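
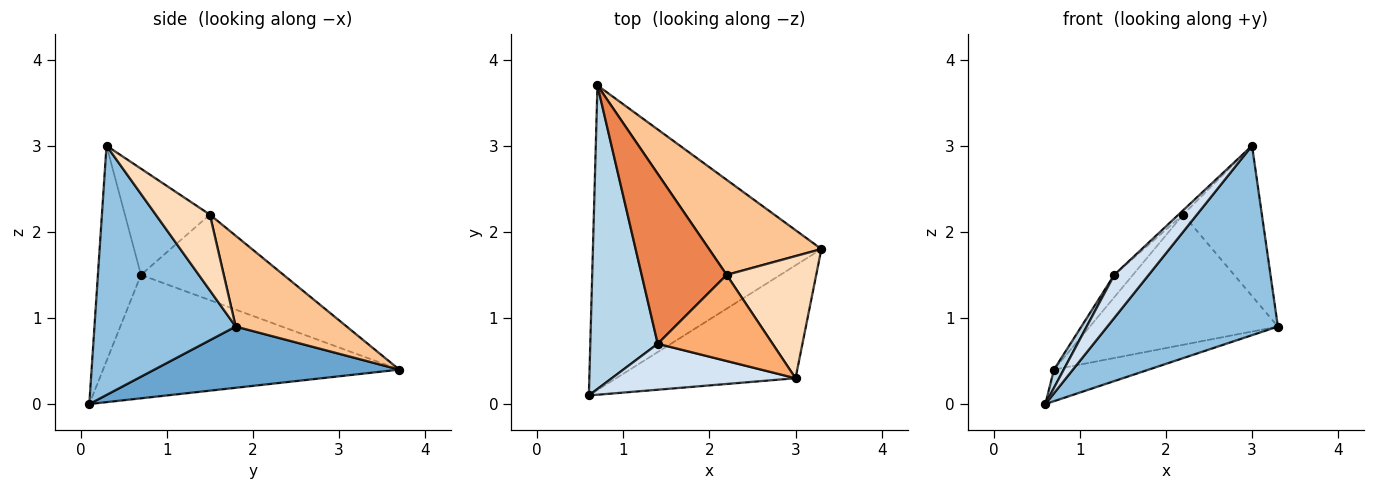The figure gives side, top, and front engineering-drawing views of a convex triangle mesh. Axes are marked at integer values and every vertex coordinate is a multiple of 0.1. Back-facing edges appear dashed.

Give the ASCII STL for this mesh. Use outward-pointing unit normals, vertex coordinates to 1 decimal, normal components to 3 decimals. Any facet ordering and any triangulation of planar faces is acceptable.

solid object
 facet normal 0.258 0.100 -0.961
  outer loop
   vertex 0.7 3.7 0.4
   vertex 3.3 1.8 0.9
   vertex 0.6 0.1 0.0
  endloop
 endfacet
 facet normal 0.580 -0.700 -0.417
  outer loop
   vertex 3.0 0.3 3.0
   vertex 0.6 0.1 0.0
   vertex 3.3 1.8 0.9
  endloop
 endfacet
 facet normal -0.877 -0.029 0.479
  outer loop
   vertex 1.4 0.7 1.5
   vertex 0.7 3.7 0.4
   vertex 0.6 0.1 0.0
  endloop
 endfacet
 facet normal -0.650 -0.520 0.555
  outer loop
   vertex 1.4 0.7 1.5
   vertex 0.6 0.1 0.0
   vertex 3.0 0.3 3.0
  endloop
 endfacet
 facet normal -0.706 0.092 0.702
  outer loop
   vertex 2.2 1.5 2.2
   vertex 0.7 3.7 0.4
   vertex 1.4 0.7 1.5
  endloop
 endfacet
 facet normal -0.679 0.037 0.734
  outer loop
   vertex 2.2 1.5 2.2
   vertex 1.4 0.7 1.5
   vertex 3.0 0.3 3.0
  endloop
 endfacet
 facet normal 0.430 0.729 0.532
  outer loop
   vertex 2.2 1.5 2.2
   vertex 3.3 1.8 0.9
   vertex 0.7 3.7 0.4
  endloop
 endfacet
 facet normal 0.471 0.685 0.556
  outer loop
   vertex 2.2 1.5 2.2
   vertex 3.0 0.3 3.0
   vertex 3.3 1.8 0.9
  endloop
 endfacet
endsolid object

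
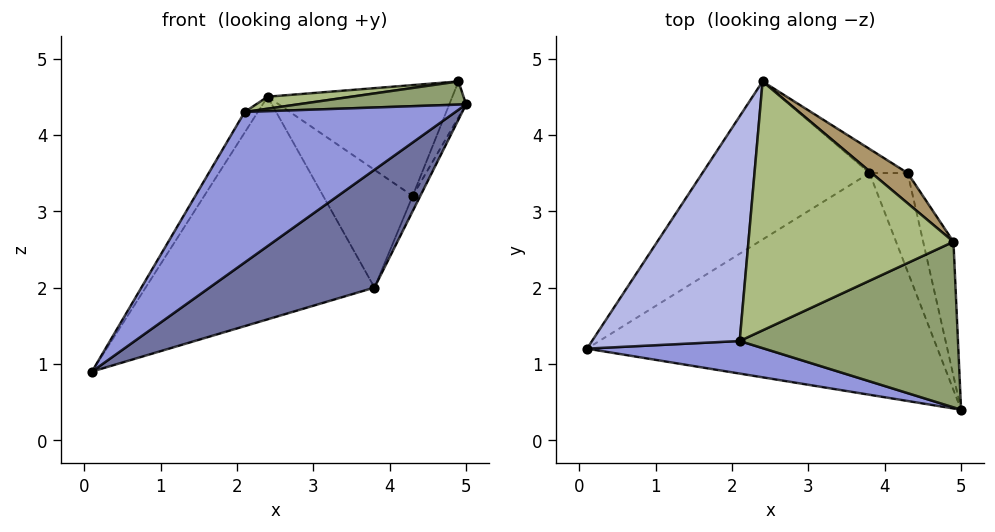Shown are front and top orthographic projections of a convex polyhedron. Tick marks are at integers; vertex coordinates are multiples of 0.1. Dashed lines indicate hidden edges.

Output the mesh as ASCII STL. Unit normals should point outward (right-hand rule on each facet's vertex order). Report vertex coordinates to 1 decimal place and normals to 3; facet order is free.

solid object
 facet normal 0.485 -0.410 -0.772
  outer loop
   vertex 3.8 3.5 2.0
   vertex 5.0 0.4 4.4
   vertex 0.1 1.2 0.9
  endloop
 endfacet
 facet normal -0.317 0.773 -0.549
  outer loop
   vertex 3.8 3.5 2.0
   vertex 0.1 1.2 0.9
   vertex 2.4 4.7 4.5
  endloop
 endfacet
 facet normal -0.297 -0.933 0.202
  outer loop
   vertex 2.1 1.3 4.3
   vertex 0.1 1.2 0.9
   vertex 5.0 0.4 4.4
  endloop
 endfacet
 facet normal -0.862 0.046 0.505
  outer loop
   vertex 2.1 1.3 4.3
   vertex 2.4 4.7 4.5
   vertex 0.1 1.2 0.9
  endloop
 endfacet
 facet normal -0.077 -0.138 0.987
  outer loop
   vertex 2.1 1.3 4.3
   vertex 5.0 0.4 4.4
   vertex 4.9 2.6 4.7
  endloop
 endfacet
 facet normal -0.119 -0.048 0.992
  outer loop
   vertex 2.1 1.3 4.3
   vertex 4.9 2.6 4.7
   vertex 2.4 4.7 4.5
  endloop
 endfacet
 facet normal 0.942 0.087 -0.325
  outer loop
   vertex 4.3 3.5 3.2
   vertex 4.9 2.6 4.7
   vertex 5.0 0.4 4.4
  endloop
 endfacet
 facet normal 0.921 0.059 -0.384
  outer loop
   vertex 4.3 3.5 3.2
   vertex 5.0 0.4 4.4
   vertex 3.8 3.5 2.0
  endloop
 endfacet
 facet normal 0.620 0.757 0.207
  outer loop
   vertex 4.3 3.5 3.2
   vertex 2.4 4.7 4.5
   vertex 4.9 2.6 4.7
  endloop
 endfacet
 facet normal 0.434 0.883 -0.181
  outer loop
   vertex 4.3 3.5 3.2
   vertex 3.8 3.5 2.0
   vertex 2.4 4.7 4.5
  endloop
 endfacet
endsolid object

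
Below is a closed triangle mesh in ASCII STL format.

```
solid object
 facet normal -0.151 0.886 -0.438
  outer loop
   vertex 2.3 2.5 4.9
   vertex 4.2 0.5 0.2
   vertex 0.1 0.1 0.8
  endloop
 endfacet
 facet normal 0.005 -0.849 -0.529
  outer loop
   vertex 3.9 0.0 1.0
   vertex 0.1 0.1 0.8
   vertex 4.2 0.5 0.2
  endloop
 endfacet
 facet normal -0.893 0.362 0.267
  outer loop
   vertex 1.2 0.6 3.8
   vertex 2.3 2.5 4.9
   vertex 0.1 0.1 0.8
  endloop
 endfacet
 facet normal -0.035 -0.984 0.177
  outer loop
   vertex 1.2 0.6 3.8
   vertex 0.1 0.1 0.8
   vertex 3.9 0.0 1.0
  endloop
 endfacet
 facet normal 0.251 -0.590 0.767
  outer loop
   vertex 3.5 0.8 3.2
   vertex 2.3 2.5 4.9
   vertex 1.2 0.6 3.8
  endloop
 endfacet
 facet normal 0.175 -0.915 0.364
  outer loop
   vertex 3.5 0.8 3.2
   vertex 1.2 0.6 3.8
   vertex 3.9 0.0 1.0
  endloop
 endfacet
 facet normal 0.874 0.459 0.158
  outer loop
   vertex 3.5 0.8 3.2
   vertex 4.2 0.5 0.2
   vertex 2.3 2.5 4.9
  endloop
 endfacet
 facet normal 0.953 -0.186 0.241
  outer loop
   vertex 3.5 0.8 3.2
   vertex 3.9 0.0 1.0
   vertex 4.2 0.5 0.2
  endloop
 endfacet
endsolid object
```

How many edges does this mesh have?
12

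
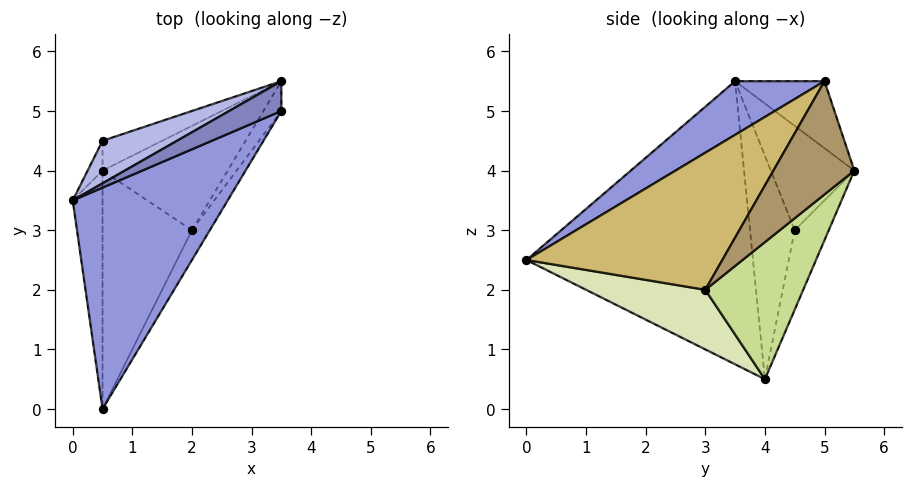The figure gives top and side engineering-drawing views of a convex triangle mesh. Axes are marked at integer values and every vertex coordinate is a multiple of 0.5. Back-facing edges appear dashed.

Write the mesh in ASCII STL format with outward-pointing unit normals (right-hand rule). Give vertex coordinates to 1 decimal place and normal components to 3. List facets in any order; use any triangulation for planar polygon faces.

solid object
 facet normal -0.993 -0.052 -0.105
  outer loop
   vertex 0.5 4.0 0.5
   vertex 0.5 0.0 2.5
   vertex 0.0 3.5 5.5
  endloop
 endfacet
 facet normal -0.377 0.879 0.293
  outer loop
   vertex 3.5 5.0 5.5
   vertex 3.5 5.5 4.0
   vertex 0.0 3.5 5.5
  endloop
 endfacet
 facet normal 0.260 -0.607 0.751
  outer loop
   vertex 3.5 5.0 5.5
   vertex 0.0 3.5 5.5
   vertex 0.5 0.0 2.5
  endloop
 endfacet
 facet normal -0.385 0.881 0.275
  outer loop
   vertex 0.5 4.5 3.0
   vertex 0.0 3.5 5.5
   vertex 3.5 5.5 4.0
  endloop
 endfacet
 facet normal -0.947 0.316 -0.063
  outer loop
   vertex 0.5 4.5 3.0
   vertex 0.5 4.0 0.5
   vertex 0.0 3.5 5.5
  endloop
 endfacet
 facet normal -0.253 0.949 -0.190
  outer loop
   vertex 0.5 4.5 3.0
   vertex 3.5 5.5 4.0
   vertex 0.5 4.0 0.5
  endloop
 endfacet
 facet normal 0.735 0.096 -0.671
  outer loop
   vertex 2.0 3.0 2.0
   vertex 0.5 4.0 0.5
   vertex 3.5 5.5 4.0
  endloop
 endfacet
 facet normal 0.512 -0.384 -0.768
  outer loop
   vertex 2.0 3.0 2.0
   vertex 0.5 0.0 2.5
   vertex 0.5 4.0 0.5
  endloop
 endfacet
 facet normal 0.895 -0.424 -0.141
  outer loop
   vertex 2.0 3.0 2.0
   vertex 3.5 5.5 4.0
   vertex 3.5 5.0 5.5
  endloop
 endfacet
 facet normal 0.881 -0.460 -0.115
  outer loop
   vertex 2.0 3.0 2.0
   vertex 3.5 5.0 5.5
   vertex 0.5 0.0 2.5
  endloop
 endfacet
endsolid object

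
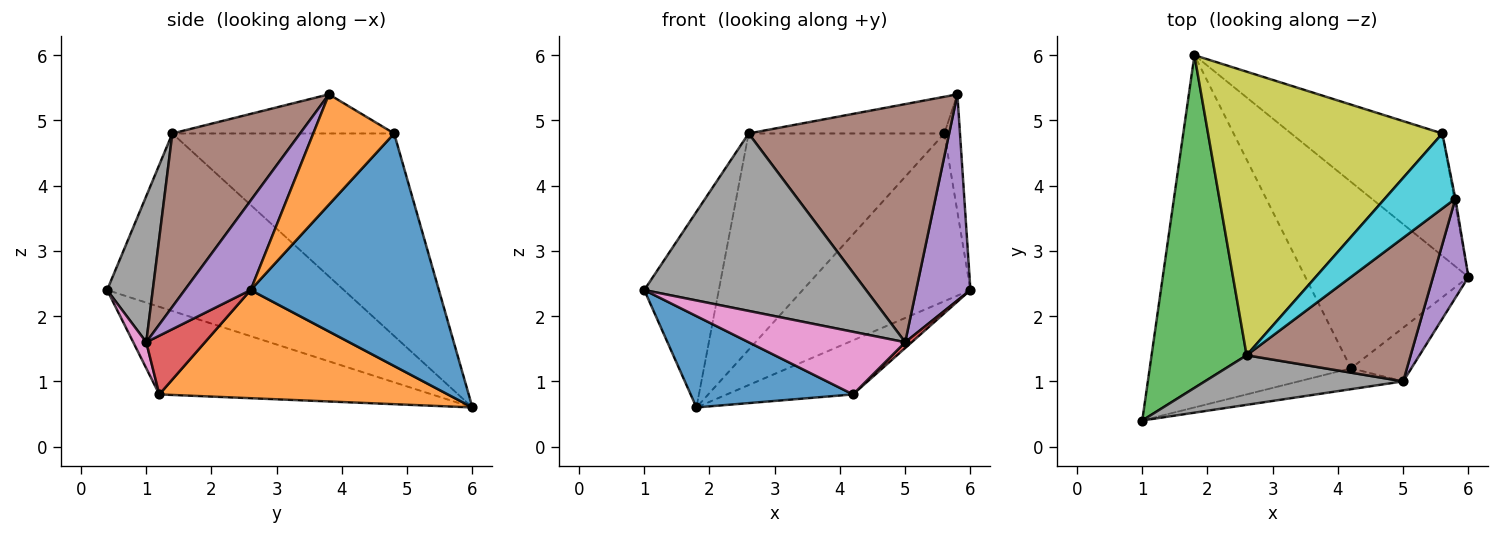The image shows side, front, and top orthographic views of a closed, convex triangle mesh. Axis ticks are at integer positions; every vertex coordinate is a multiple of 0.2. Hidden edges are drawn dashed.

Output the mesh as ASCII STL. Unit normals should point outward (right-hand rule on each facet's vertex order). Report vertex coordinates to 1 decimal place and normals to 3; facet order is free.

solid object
 facet normal -0.388 -0.231 -0.892
  outer loop
   vertex 4.2 1.2 0.8
   vertex 1.0 0.4 2.4
   vertex 1.8 6.0 0.6
  endloop
 endfacet
 facet normal 0.537 0.235 -0.810
  outer loop
   vertex 4.2 1.2 0.8
   vertex 1.8 6.0 0.6
   vertex 6.0 2.6 2.4
  endloop
 endfacet
 facet normal -0.849 0.268 0.455
  outer loop
   vertex 2.6 1.4 4.8
   vertex 1.8 6.0 0.6
   vertex 1.0 0.4 2.4
  endloop
 endfacet
 facet normal 0.695 -0.077 -0.715
  outer loop
   vertex 5.0 1.0 1.6
   vertex 4.2 1.2 0.8
   vertex 6.0 2.6 2.4
  endloop
 endfacet
 facet normal 0.738 -0.608 0.292
  outer loop
   vertex 5.0 1.0 1.6
   vertex 6.0 2.6 2.4
   vertex 5.8 3.8 5.4
  endloop
 endfacet
 facet normal 0.479 -0.752 0.453
  outer loop
   vertex 5.0 1.0 1.6
   vertex 5.8 3.8 5.4
   vertex 2.6 1.4 4.8
  endloop
 endfacet
 facet normal 0.079 -0.946 -0.315
  outer loop
   vertex 5.0 1.0 1.6
   vertex 1.0 0.4 2.4
   vertex 4.2 1.2 0.8
  endloop
 endfacet
 facet normal 0.195 -0.945 0.264
  outer loop
   vertex 5.0 1.0 1.6
   vertex 2.6 1.4 4.8
   vertex 1.0 0.4 2.4
  endloop
 endfacet
 facet normal -0.566 0.500 0.655
  outer loop
   vertex 5.6 4.8 4.8
   vertex 1.8 6.0 0.6
   vertex 2.6 1.4 4.8
  endloop
 endfacet
 facet normal -0.446 0.393 0.804
  outer loop
   vertex 5.6 4.8 4.8
   vertex 2.6 1.4 4.8
   vertex 5.8 3.8 5.4
  endloop
 endfacet
 facet normal 0.672 0.598 -0.437
  outer loop
   vertex 5.6 4.8 4.8
   vertex 6.0 2.6 2.4
   vertex 1.8 6.0 0.6
  endloop
 endfacet
 facet normal 0.982 0.190 -0.011
  outer loop
   vertex 5.6 4.8 4.8
   vertex 5.8 3.8 5.4
   vertex 6.0 2.6 2.4
  endloop
 endfacet
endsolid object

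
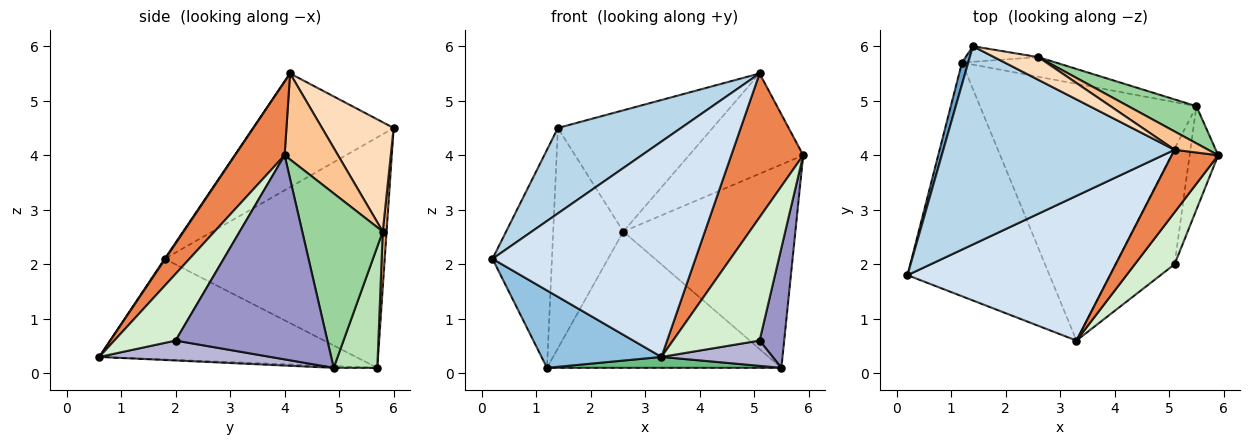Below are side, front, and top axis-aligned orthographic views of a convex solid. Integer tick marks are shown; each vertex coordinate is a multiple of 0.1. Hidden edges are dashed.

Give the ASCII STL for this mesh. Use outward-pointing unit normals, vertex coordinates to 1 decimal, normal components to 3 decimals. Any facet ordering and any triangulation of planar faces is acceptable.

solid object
 facet normal -0.965 0.261 0.026
  outer loop
   vertex 1.2 5.7 0.1
   vertex 0.2 1.8 2.1
   vertex 1.4 6.0 4.5
  endloop
 endfacet
 facet normal -0.558 -0.261 -0.788
  outer loop
   vertex 3.3 0.6 0.3
   vertex 0.2 1.8 2.1
   vertex 1.2 5.7 0.1
  endloop
 endfacet
 facet normal -0.411 -0.361 0.837
  outer loop
   vertex 5.1 4.1 5.5
   vertex 1.4 6.0 4.5
   vertex 0.2 1.8 2.1
  endloop
 endfacet
 facet normal 0.003 -0.830 0.558
  outer loop
   vertex 5.1 4.1 5.5
   vertex 0.2 1.8 2.1
   vertex 3.3 0.6 0.3
  endloop
 endfacet
 facet normal 0.534 -0.775 0.337
  outer loop
   vertex 5.1 4.1 5.5
   vertex 3.3 0.6 0.3
   vertex 5.9 4.0 4.0
  endloop
 endfacet
 facet normal 0.055 0.996 -0.070
  outer loop
   vertex 2.6 5.8 2.6
   vertex 1.2 5.7 0.1
   vertex 1.4 6.0 4.5
  endloop
 endfacet
 facet normal 0.418 0.894 0.163
  outer loop
   vertex 2.6 5.8 2.6
   vertex 5.1 4.1 5.5
   vertex 5.9 4.0 4.0
  endloop
 endfacet
 facet normal 0.414 0.895 0.167
  outer loop
   vertex 2.6 5.8 2.6
   vertex 1.4 6.0 4.5
   vertex 5.1 4.1 5.5
  endloop
 endfacet
 facet normal -0.008 -0.042 -0.999
  outer loop
   vertex 5.5 4.9 0.1
   vertex 3.3 0.6 0.3
   vertex 1.2 5.7 0.1
  endloop
 endfacet
 facet normal 0.418 0.894 0.163
  outer loop
   vertex 5.5 4.9 0.1
   vertex 2.6 5.8 2.6
   vertex 5.9 4.0 4.0
  endloop
 endfacet
 facet normal 0.181 0.973 -0.140
  outer loop
   vertex 5.5 4.9 0.1
   vertex 1.2 5.7 0.1
   vertex 2.6 5.8 2.6
  endloop
 endfacet
 facet normal 0.546 -0.772 0.326
  outer loop
   vertex 5.1 2.0 0.6
   vertex 5.9 4.0 4.0
   vertex 3.3 0.6 0.3
  endloop
 endfacet
 facet normal 0.978 -0.158 -0.137
  outer loop
   vertex 5.1 2.0 0.6
   vertex 5.5 4.9 0.1
   vertex 5.9 4.0 4.0
  endloop
 endfacet
 facet normal 0.313 -0.203 -0.928
  outer loop
   vertex 5.1 2.0 0.6
   vertex 3.3 0.6 0.3
   vertex 5.5 4.9 0.1
  endloop
 endfacet
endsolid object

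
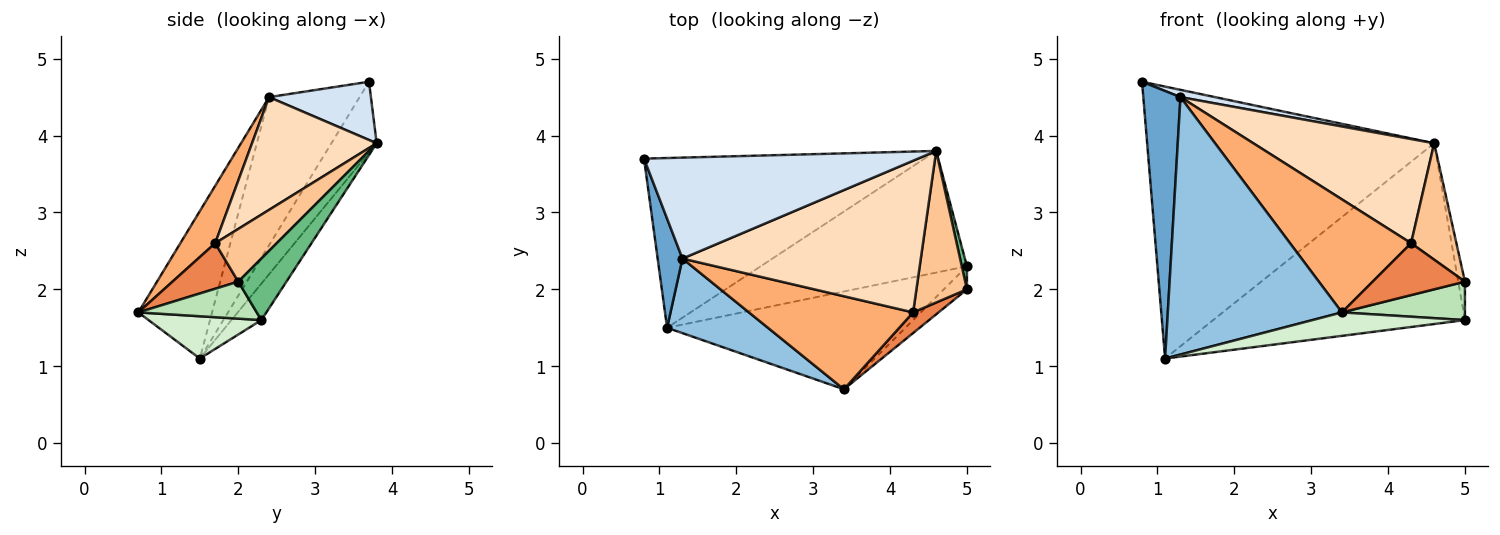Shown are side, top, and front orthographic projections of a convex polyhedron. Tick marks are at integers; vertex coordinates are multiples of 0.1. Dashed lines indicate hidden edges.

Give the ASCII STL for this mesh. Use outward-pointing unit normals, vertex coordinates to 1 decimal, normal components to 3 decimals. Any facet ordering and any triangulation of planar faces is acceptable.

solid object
 facet normal -0.914 -0.375 0.153
  outer loop
   vertex 1.3 2.4 4.5
   vertex 0.8 3.7 4.7
   vertex 1.1 1.5 1.1
  endloop
 endfacet
 facet normal -0.377 -0.890 0.258
  outer loop
   vertex 1.3 2.4 4.5
   vertex 1.1 1.5 1.1
   vertex 3.4 0.7 1.7
  endloop
 endfacet
 facet normal -0.133 0.841 -0.525
  outer loop
   vertex 4.6 3.8 3.9
   vertex 1.1 1.5 1.1
   vertex 0.8 3.7 4.7
  endloop
 endfacet
 facet normal 0.207 -0.070 0.976
  outer loop
   vertex 4.6 3.8 3.9
   vertex 0.8 3.7 4.7
   vertex 1.3 2.4 4.5
  endloop
 endfacet
 facet normal 0.552 -0.775 0.308
  outer loop
   vertex 4.3 1.7 2.6
   vertex 3.4 0.7 1.7
   vertex 5.0 2.0 2.1
  endloop
 endfacet
 facet normal 0.217 -0.754 0.620
  outer loop
   vertex 4.3 1.7 2.6
   vertex 1.3 2.4 4.5
   vertex 3.4 0.7 1.7
  endloop
 endfacet
 facet normal 0.638 -0.469 0.611
  outer loop
   vertex 4.3 1.7 2.6
   vertex 5.0 2.0 2.1
   vertex 4.6 3.8 3.9
  endloop
 endfacet
 facet normal 0.363 -0.527 0.768
  outer loop
   vertex 4.3 1.7 2.6
   vertex 4.6 3.8 3.9
   vertex 1.3 2.4 4.5
  endloop
 endfacet
 facet normal 0.987 0.137 0.082
  outer loop
   vertex 5.0 2.3 1.6
   vertex 4.6 3.8 3.9
   vertex 5.0 2.0 2.1
  endloop
 endfacet
 facet normal -0.098 0.826 -0.556
  outer loop
   vertex 5.0 2.3 1.6
   vertex 1.1 1.5 1.1
   vertex 4.6 3.8 3.9
  endloop
 endfacet
 facet normal 0.637 -0.661 -0.397
  outer loop
   vertex 5.0 2.3 1.6
   vertex 5.0 2.0 2.1
   vertex 3.4 0.7 1.7
  endloop
 endfacet
 facet normal 0.170 -0.230 -0.958
  outer loop
   vertex 5.0 2.3 1.6
   vertex 3.4 0.7 1.7
   vertex 1.1 1.5 1.1
  endloop
 endfacet
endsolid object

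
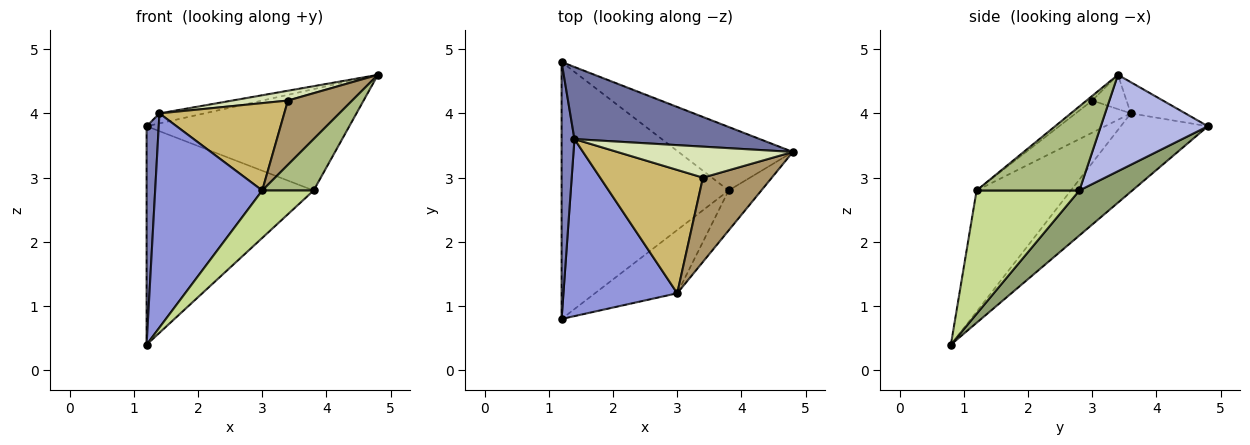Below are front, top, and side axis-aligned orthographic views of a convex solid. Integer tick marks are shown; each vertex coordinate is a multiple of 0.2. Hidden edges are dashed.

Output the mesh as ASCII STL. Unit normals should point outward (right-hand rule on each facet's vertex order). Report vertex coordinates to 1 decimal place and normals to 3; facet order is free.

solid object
 facet normal -0.164 0.135 0.977
  outer loop
   vertex 1.4 3.6 4.0
   vertex 4.8 3.4 4.6
   vertex 1.2 4.8 3.8
  endloop
 endfacet
 facet normal -0.978 -0.136 0.160
  outer loop
   vertex 1.4 3.6 4.0
   vertex 1.2 4.8 3.8
   vertex 1.2 0.8 0.4
  endloop
 endfacet
 facet normal -0.561 -0.638 0.527
  outer loop
   vertex 3.0 1.2 2.8
   vertex 1.4 3.6 4.0
   vertex 1.2 0.8 0.4
  endloop
 endfacet
 facet normal 0.408 0.773 -0.485
  outer loop
   vertex 3.8 2.8 2.8
   vertex 1.2 4.8 3.8
   vertex 4.8 3.4 4.6
  endloop
 endfacet
 facet normal 0.201 0.634 -0.746
  outer loop
   vertex 3.8 2.8 2.8
   vertex 1.2 0.8 0.4
   vertex 1.2 4.8 3.8
  endloop
 endfacet
 facet normal 0.845 -0.422 -0.329
  outer loop
   vertex 3.8 2.8 2.8
   vertex 4.8 3.4 4.6
   vertex 3.0 1.2 2.8
  endloop
 endfacet
 facet normal 0.768 -0.384 -0.512
  outer loop
   vertex 3.8 2.8 2.8
   vertex 3.0 1.2 2.8
   vertex 1.2 0.8 0.4
  endloop
 endfacet
 facet normal -0.183 -0.297 0.937
  outer loop
   vertex 3.4 3.0 4.2
   vertex 4.8 3.4 4.6
   vertex 1.4 3.6 4.0
  endloop
 endfacet
 facet normal -0.054 -0.606 0.794
  outer loop
   vertex 3.4 3.0 4.2
   vertex 3.0 1.2 2.8
   vertex 4.8 3.4 4.6
  endloop
 endfacet
 facet normal -0.247 -0.560 0.791
  outer loop
   vertex 3.4 3.0 4.2
   vertex 1.4 3.6 4.0
   vertex 3.0 1.2 2.8
  endloop
 endfacet
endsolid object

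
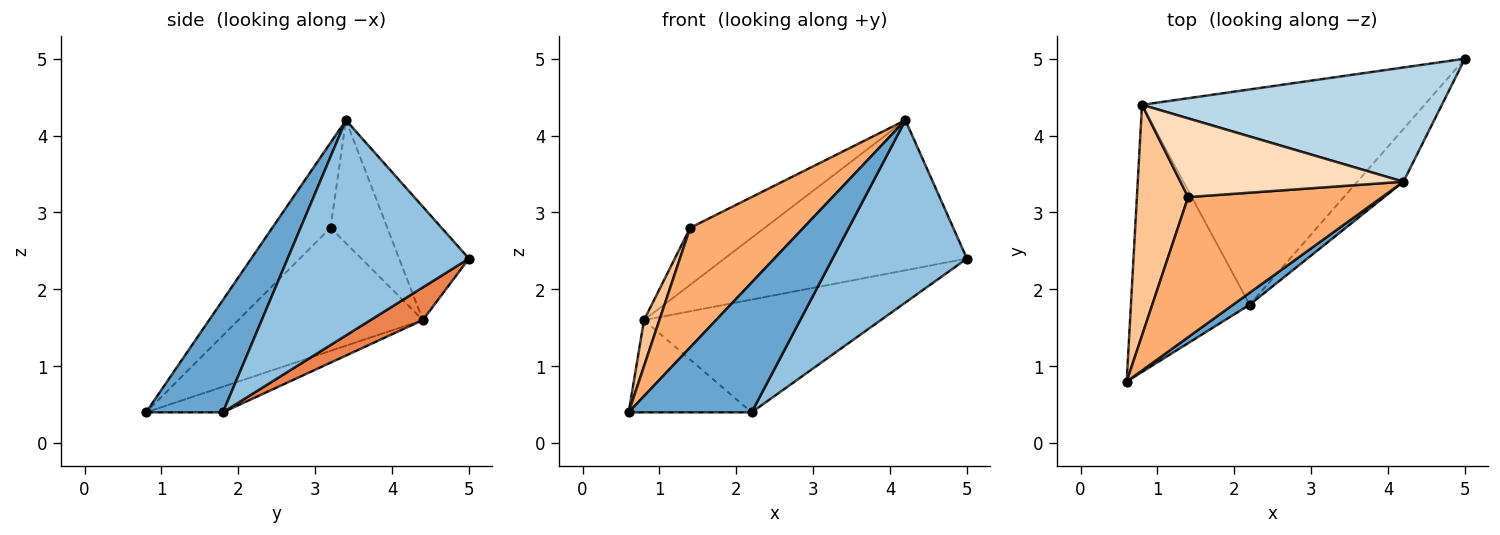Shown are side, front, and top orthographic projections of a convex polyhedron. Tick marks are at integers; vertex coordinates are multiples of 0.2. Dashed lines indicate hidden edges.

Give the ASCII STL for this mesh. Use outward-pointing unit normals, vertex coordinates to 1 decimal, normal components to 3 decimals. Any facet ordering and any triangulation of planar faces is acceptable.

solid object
 facet normal 0.528 -0.845 0.078
  outer loop
   vertex 2.2 1.8 0.4
   vertex 4.2 3.4 4.2
   vertex 0.6 0.8 0.4
  endloop
 endfacet
 facet normal 0.792 -0.587 -0.170
  outer loop
   vertex 2.2 1.8 0.4
   vertex 5.0 5.0 2.4
   vertex 4.2 3.4 4.2
  endloop
 endfacet
 facet normal -0.223 0.776 0.590
  outer loop
   vertex 0.8 4.4 1.6
   vertex 4.2 3.4 4.2
   vertex 5.0 5.0 2.4
  endloop
 endfacet
 facet normal -0.200 0.320 -0.926
  outer loop
   vertex 0.8 4.4 1.6
   vertex 2.2 1.8 0.4
   vertex 0.6 0.8 0.4
  endloop
 endfacet
 facet normal 0.102 0.462 -0.881
  outer loop
   vertex 0.8 4.4 1.6
   vertex 5.0 5.0 2.4
   vertex 2.2 1.8 0.4
  endloop
 endfacet
 facet normal -0.317 -0.616 0.721
  outer loop
   vertex 1.4 3.2 2.8
   vertex 0.6 0.8 0.4
   vertex 4.2 3.4 4.2
  endloop
 endfacet
 facet normal -0.920 -0.077 0.383
  outer loop
   vertex 1.4 3.2 2.8
   vertex 0.8 4.4 1.6
   vertex 0.6 0.8 0.4
  endloop
 endfacet
 facet normal -0.408 0.535 0.739
  outer loop
   vertex 1.4 3.2 2.8
   vertex 4.2 3.4 4.2
   vertex 0.8 4.4 1.6
  endloop
 endfacet
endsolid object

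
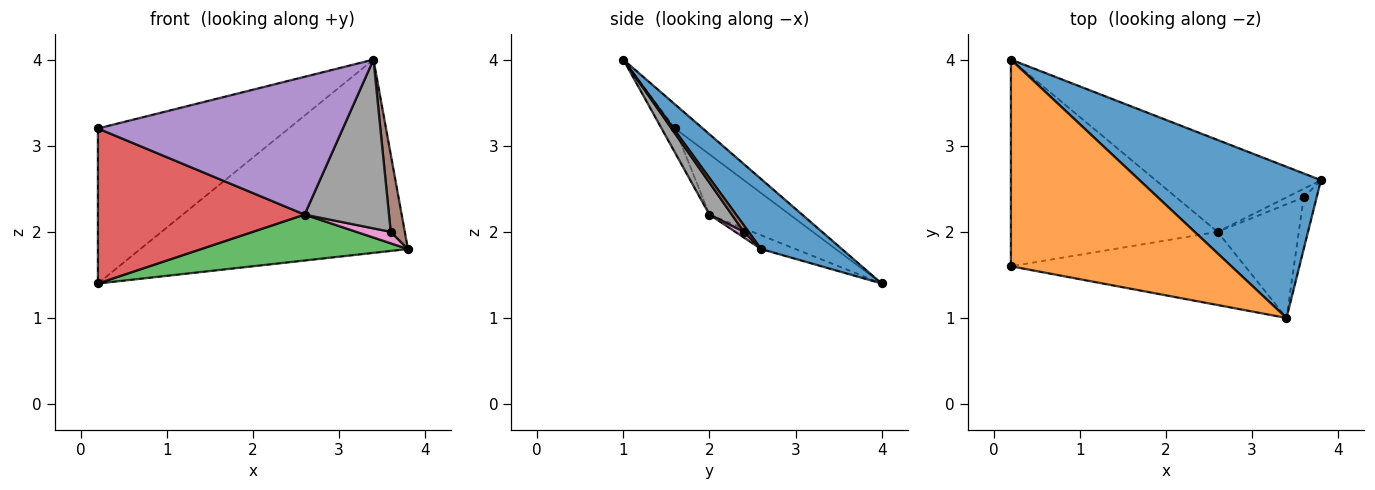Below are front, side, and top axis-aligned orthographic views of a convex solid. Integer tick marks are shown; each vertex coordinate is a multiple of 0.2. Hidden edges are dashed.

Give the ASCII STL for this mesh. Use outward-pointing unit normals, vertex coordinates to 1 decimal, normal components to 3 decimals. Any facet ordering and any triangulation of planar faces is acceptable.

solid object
 facet normal 0.231 0.766 0.599
  outer loop
   vertex 3.4 1.0 4.0
   vertex 3.8 2.6 1.8
   vertex 0.2 4.0 1.4
  endloop
 endfacet
 facet normal -0.087 0.598 0.797
  outer loop
   vertex 0.2 1.6 3.2
   vertex 3.4 1.0 4.0
   vertex 0.2 4.0 1.4
  endloop
 endfacet
 facet normal -0.074 -0.446 -0.892
  outer loop
   vertex 2.6 2.0 2.2
   vertex 0.2 4.0 1.4
   vertex 3.8 2.6 1.8
  endloop
 endfacet
 facet normal -0.227 -0.584 -0.779
  outer loop
   vertex 2.6 2.0 2.2
   vertex 0.2 1.6 3.2
   vertex 0.2 4.0 1.4
  endloop
 endfacet
 facet normal -0.048 -0.882 -0.469
  outer loop
   vertex 2.6 2.0 2.2
   vertex 3.4 1.0 4.0
   vertex 0.2 1.6 3.2
  endloop
 endfacet
 facet normal 0.267 -0.802 -0.535
  outer loop
   vertex 3.6 2.4 2.0
   vertex 3.8 2.6 1.8
   vertex 3.4 1.0 4.0
  endloop
 endfacet
 facet normal 0.196 -0.784 -0.588
  outer loop
   vertex 3.6 2.4 2.0
   vertex 2.6 2.0 2.2
   vertex 3.8 2.6 1.8
  endloop
 endfacet
 facet normal 0.215 -0.810 -0.546
  outer loop
   vertex 3.6 2.4 2.0
   vertex 3.4 1.0 4.0
   vertex 2.6 2.0 2.2
  endloop
 endfacet
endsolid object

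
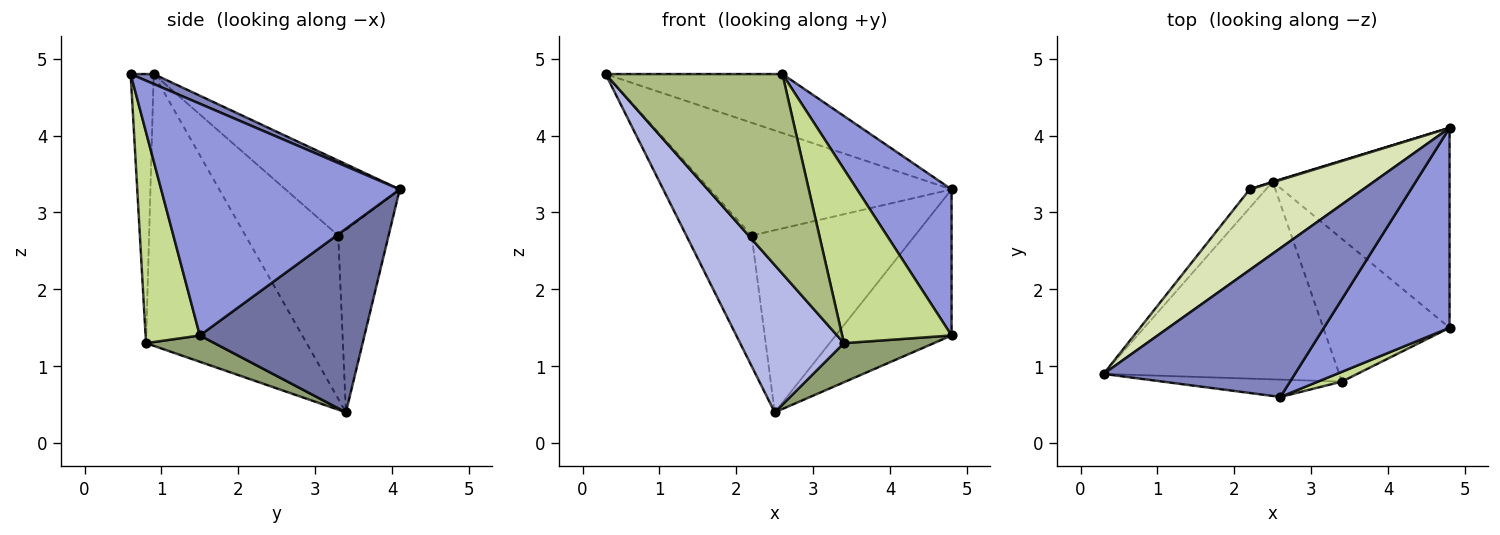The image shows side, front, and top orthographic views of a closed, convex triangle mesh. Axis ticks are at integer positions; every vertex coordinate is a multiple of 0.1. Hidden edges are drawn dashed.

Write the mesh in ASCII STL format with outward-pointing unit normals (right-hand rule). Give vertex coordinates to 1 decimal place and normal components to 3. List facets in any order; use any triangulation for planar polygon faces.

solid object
 facet normal 0.642 0.452 -0.619
  outer loop
   vertex 2.5 3.4 0.4
   vertex 4.8 4.1 3.3
   vertex 4.8 1.5 1.4
  endloop
 endfacet
 facet normal 0.048 0.368 0.929
  outer loop
   vertex 2.6 0.6 4.8
   vertex 4.8 4.1 3.3
   vertex 0.3 0.9 4.8
  endloop
 endfacet
 facet normal 0.830 -0.329 0.450
  outer loop
   vertex 2.6 0.6 4.8
   vertex 4.8 1.5 1.4
   vertex 4.8 4.1 3.3
  endloop
 endfacet
 facet normal -0.679 -0.439 -0.589
  outer loop
   vertex 3.4 0.8 1.3
   vertex 0.3 0.9 4.8
   vertex 2.5 3.4 0.4
  endloop
 endfacet
 facet normal 0.197 -0.259 -0.946
  outer loop
   vertex 3.4 0.8 1.3
   vertex 2.5 3.4 0.4
   vertex 4.8 1.5 1.4
  endloop
 endfacet
 facet normal -0.129 -0.988 -0.086
  outer loop
   vertex 3.4 0.8 1.3
   vertex 2.6 0.6 4.8
   vertex 0.3 0.9 4.8
  endloop
 endfacet
 facet normal 0.444 -0.895 0.050
  outer loop
   vertex 3.4 0.8 1.3
   vertex 4.8 1.5 1.4
   vertex 2.6 0.6 4.8
  endloop
 endfacet
 facet normal -0.359 0.759 0.543
  outer loop
   vertex 2.2 3.3 2.7
   vertex 0.3 0.9 4.8
   vertex 4.8 4.1 3.3
  endloop
 endfacet
 facet normal -0.815 0.574 -0.081
  outer loop
   vertex 2.2 3.3 2.7
   vertex 2.5 3.4 0.4
   vertex 0.3 0.9 4.8
  endloop
 endfacet
 facet normal -0.295 0.956 0.003
  outer loop
   vertex 2.2 3.3 2.7
   vertex 4.8 4.1 3.3
   vertex 2.5 3.4 0.4
  endloop
 endfacet
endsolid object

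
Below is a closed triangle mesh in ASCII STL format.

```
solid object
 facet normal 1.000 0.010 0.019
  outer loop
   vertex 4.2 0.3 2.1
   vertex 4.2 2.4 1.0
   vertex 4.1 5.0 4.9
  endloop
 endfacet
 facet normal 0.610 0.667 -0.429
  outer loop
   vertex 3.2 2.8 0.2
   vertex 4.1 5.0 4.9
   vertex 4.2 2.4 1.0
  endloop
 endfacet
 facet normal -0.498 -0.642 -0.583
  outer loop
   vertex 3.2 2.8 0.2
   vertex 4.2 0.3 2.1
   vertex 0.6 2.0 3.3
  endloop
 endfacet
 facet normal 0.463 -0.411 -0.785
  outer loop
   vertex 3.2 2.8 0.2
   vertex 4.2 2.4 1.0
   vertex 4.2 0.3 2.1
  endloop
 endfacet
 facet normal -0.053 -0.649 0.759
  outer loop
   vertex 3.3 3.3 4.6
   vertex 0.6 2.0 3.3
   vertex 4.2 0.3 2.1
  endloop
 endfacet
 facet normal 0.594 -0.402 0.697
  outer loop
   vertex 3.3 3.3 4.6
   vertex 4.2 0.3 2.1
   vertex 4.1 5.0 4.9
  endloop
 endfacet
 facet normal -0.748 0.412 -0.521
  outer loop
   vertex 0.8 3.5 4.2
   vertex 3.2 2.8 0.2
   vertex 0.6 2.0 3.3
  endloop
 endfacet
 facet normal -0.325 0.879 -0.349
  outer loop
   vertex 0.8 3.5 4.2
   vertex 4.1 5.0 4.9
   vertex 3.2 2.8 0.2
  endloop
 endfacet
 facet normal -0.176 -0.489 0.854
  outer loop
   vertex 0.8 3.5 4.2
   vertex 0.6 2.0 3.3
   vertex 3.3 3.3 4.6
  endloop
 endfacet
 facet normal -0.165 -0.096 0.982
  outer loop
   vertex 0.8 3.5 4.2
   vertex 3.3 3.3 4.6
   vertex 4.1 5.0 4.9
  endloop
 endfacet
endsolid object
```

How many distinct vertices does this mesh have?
7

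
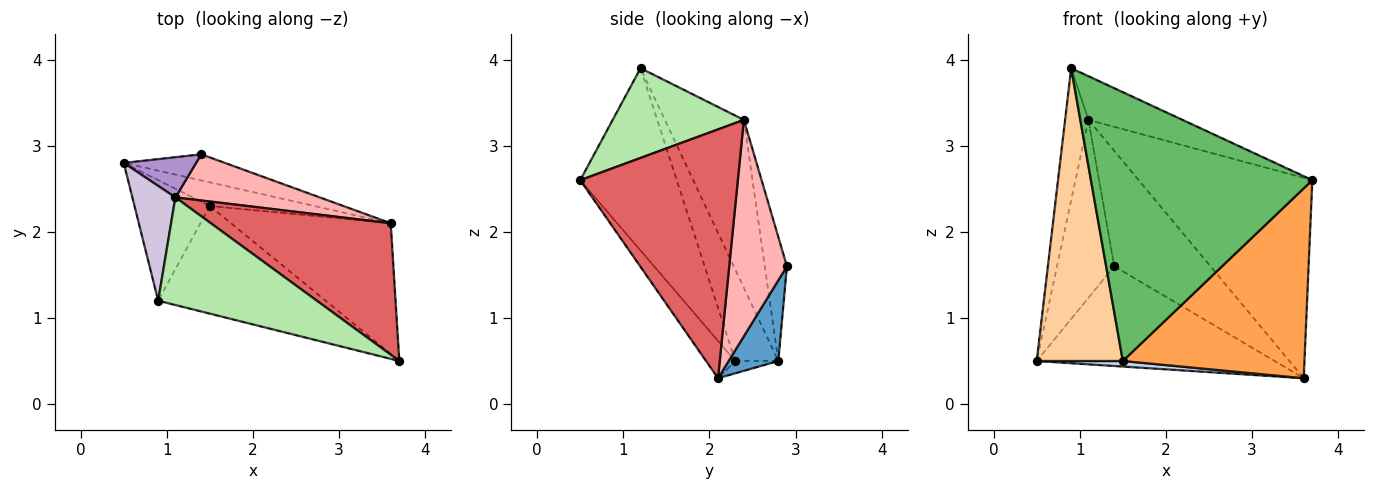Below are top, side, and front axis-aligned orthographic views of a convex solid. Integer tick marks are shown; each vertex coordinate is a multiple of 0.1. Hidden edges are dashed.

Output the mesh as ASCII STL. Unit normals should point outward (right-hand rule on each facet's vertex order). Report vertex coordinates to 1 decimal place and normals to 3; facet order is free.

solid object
 facet normal 0.198 0.948 -0.248
  outer loop
   vertex 1.4 2.9 1.6
   vertex 3.6 2.1 0.3
   vertex 0.5 2.8 0.5
  endloop
 endfacet
 facet normal -0.114 -0.228 -0.967
  outer loop
   vertex 1.5 2.3 0.5
   vertex 0.5 2.8 0.5
   vertex 3.6 2.1 0.3
  endloop
 endfacet
 facet normal -0.131 -0.816 -0.562
  outer loop
   vertex 1.5 2.3 0.5
   vertex 3.6 2.1 0.3
   vertex 3.7 0.5 2.6
  endloop
 endfacet
 facet normal -0.420 -0.839 -0.346
  outer loop
   vertex 1.5 2.3 0.5
   vertex 0.9 1.2 3.9
   vertex 0.5 2.8 0.5
  endloop
 endfacet
 facet normal -0.375 -0.861 -0.345
  outer loop
   vertex 1.5 2.3 0.5
   vertex 3.7 0.5 2.6
   vertex 0.9 1.2 3.9
  endloop
 endfacet
 facet normal 0.464 0.333 0.821
  outer loop
   vertex 1.1 2.4 3.3
   vertex 0.9 1.2 3.9
   vertex 3.7 0.5 2.6
  endloop
 endfacet
 facet normal 0.604 0.666 0.437
  outer loop
   vertex 1.1 2.4 3.3
   vertex 3.7 0.5 2.6
   vertex 3.6 2.1 0.3
  endloop
 endfacet
 facet normal 0.487 0.811 0.324
  outer loop
   vertex 1.1 2.4 3.3
   vertex 3.6 2.1 0.3
   vertex 1.4 2.9 1.6
  endloop
 endfacet
 facet normal -0.353 0.913 0.206
  outer loop
   vertex 1.1 2.4 3.3
   vertex 1.4 2.9 1.6
   vertex 0.5 2.8 0.5
  endloop
 endfacet
 facet normal -0.931 0.275 0.239
  outer loop
   vertex 1.1 2.4 3.3
   vertex 0.5 2.8 0.5
   vertex 0.9 1.2 3.9
  endloop
 endfacet
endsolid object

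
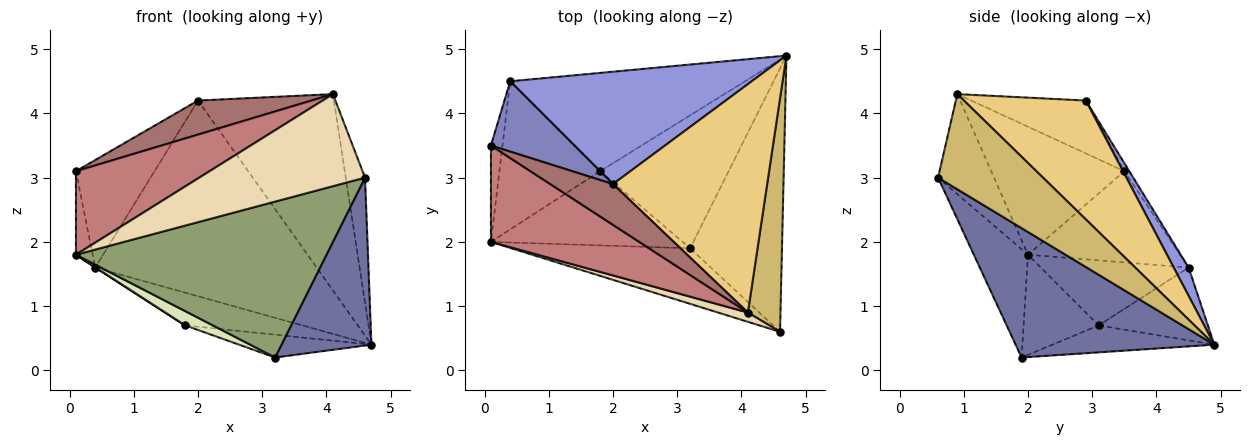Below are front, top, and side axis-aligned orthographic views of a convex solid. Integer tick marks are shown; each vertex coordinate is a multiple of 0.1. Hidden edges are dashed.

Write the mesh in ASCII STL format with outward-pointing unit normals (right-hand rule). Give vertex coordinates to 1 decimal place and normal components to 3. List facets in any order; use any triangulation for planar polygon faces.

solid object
 facet normal 0.765 -0.346 -0.543
  outer loop
   vertex 3.2 1.9 0.2
   vertex 4.7 4.9 0.4
   vertex 4.6 0.6 3.0
  endloop
 endfacet
 facet normal -0.053 0.836 0.547
  outer loop
   vertex 2.0 2.9 4.2
   vertex 0.4 4.5 1.6
   vertex 0.1 3.5 3.1
  endloop
 endfacet
 facet normal 0.058 0.866 0.497
  outer loop
   vertex 2.0 2.9 4.2
   vertex 4.7 4.9 0.4
   vertex 0.4 4.5 1.6
  endloop
 endfacet
 facet normal -0.986 0.108 -0.125
  outer loop
   vertex 0.1 2.0 1.8
   vertex 0.1 3.5 3.1
   vertex 0.4 4.5 1.6
  endloop
 endfacet
 facet normal -0.199 -0.923 -0.329
  outer loop
   vertex 0.1 2.0 1.8
   vertex 3.2 1.9 0.2
   vertex 4.6 0.6 3.0
  endloop
 endfacet
 facet normal -0.203 0.166 -0.965
  outer loop
   vertex 1.8 3.1 0.7
   vertex 4.7 4.9 0.4
   vertex 3.2 1.9 0.2
  endloop
 endfacet
 facet normal -0.282 0.303 -0.910
  outer loop
   vertex 1.8 3.1 0.7
   vertex 0.4 4.5 1.6
   vertex 4.7 4.9 0.4
  endloop
 endfacet
 facet normal -0.456 -0.168 -0.874
  outer loop
   vertex 1.8 3.1 0.7
   vertex 3.2 1.9 0.2
   vertex 0.1 2.0 1.8
  endloop
 endfacet
 facet normal -0.542 -0.002 -0.840
  outer loop
   vertex 1.8 3.1 0.7
   vertex 0.1 2.0 1.8
   vertex 0.4 4.5 1.6
  endloop
 endfacet
 facet normal 0.932 0.171 0.319
  outer loop
   vertex 4.1 0.9 4.3
   vertex 4.6 0.6 3.0
   vertex 4.7 4.9 0.4
  endloop
 endfacet
 facet normal 0.505 0.563 0.655
  outer loop
   vertex 4.1 0.9 4.3
   vertex 4.7 4.9 0.4
   vertex 2.0 2.9 4.2
  endloop
 endfacet
 facet normal -0.319 -0.943 0.095
  outer loop
   vertex 4.1 0.9 4.3
   vertex 0.1 2.0 1.8
   vertex 4.6 0.6 3.0
  endloop
 endfacet
 facet normal -0.543 -0.538 0.645
  outer loop
   vertex 4.1 0.9 4.3
   vertex 2.0 2.9 4.2
   vertex 0.1 3.5 3.1
  endloop
 endfacet
 facet normal -0.546 -0.549 0.633
  outer loop
   vertex 4.1 0.9 4.3
   vertex 0.1 3.5 3.1
   vertex 0.1 2.0 1.8
  endloop
 endfacet
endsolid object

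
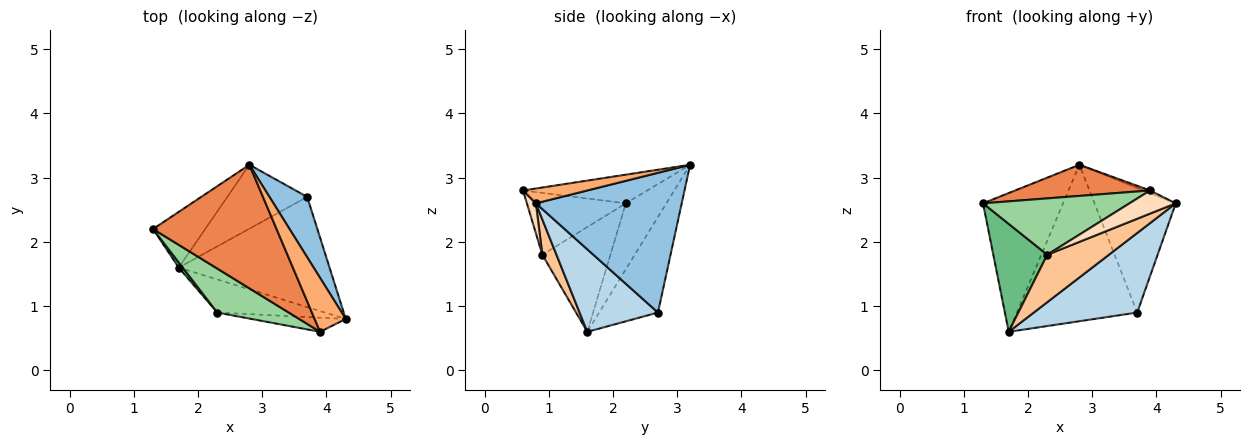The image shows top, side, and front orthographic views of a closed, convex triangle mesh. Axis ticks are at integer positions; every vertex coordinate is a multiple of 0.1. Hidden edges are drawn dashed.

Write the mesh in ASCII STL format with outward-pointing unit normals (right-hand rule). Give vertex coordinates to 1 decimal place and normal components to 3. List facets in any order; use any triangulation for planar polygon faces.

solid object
 facet normal -0.425 0.840 -0.337
  outer loop
   vertex 1.7 1.6 0.6
   vertex 1.3 2.2 2.6
   vertex 2.8 3.2 3.2
  endloop
 endfacet
 facet normal 0.850 0.474 0.230
  outer loop
   vertex 3.7 2.7 0.9
   vertex 2.8 3.2 3.2
   vertex 4.3 0.8 2.6
  endloop
 endfacet
 facet normal 0.405 -0.535 -0.741
  outer loop
   vertex 3.7 2.7 0.9
   vertex 4.3 0.8 2.6
   vertex 1.7 1.6 0.6
  endloop
 endfacet
 facet normal -0.412 0.843 -0.345
  outer loop
   vertex 3.7 2.7 0.9
   vertex 1.7 1.6 0.6
   vertex 2.8 3.2 3.2
  endloop
 endfacet
 facet normal -0.219 -0.238 0.946
  outer loop
   vertex 3.9 0.6 2.8
   vertex 2.8 3.2 3.2
   vertex 1.3 2.2 2.6
  endloop
 endfacet
 facet normal 0.430 0.043 0.902
  outer loop
   vertex 3.9 0.6 2.8
   vertex 4.3 0.8 2.6
   vertex 2.8 3.2 3.2
  endloop
 endfacet
 facet normal 0.185 -0.806 -0.562
  outer loop
   vertex 2.3 0.9 1.8
   vertex 1.7 1.6 0.6
   vertex 4.3 0.8 2.6
  endloop
 endfacet
 facet normal 0.164 -0.842 -0.514
  outer loop
   vertex 2.3 0.9 1.8
   vertex 4.3 0.8 2.6
   vertex 3.9 0.6 2.8
  endloop
 endfacet
 facet normal -0.783 -0.621 0.030
  outer loop
   vertex 2.3 0.9 1.8
   vertex 1.3 2.2 2.6
   vertex 1.7 1.6 0.6
  endloop
 endfacet
 facet normal -0.470 -0.696 0.543
  outer loop
   vertex 2.3 0.9 1.8
   vertex 3.9 0.6 2.8
   vertex 1.3 2.2 2.6
  endloop
 endfacet
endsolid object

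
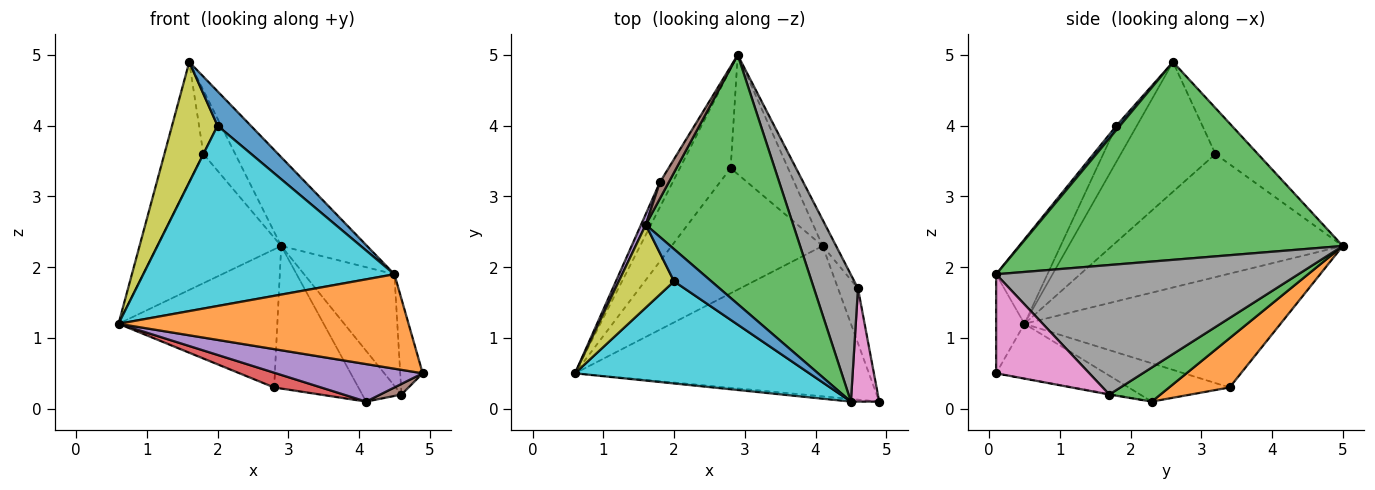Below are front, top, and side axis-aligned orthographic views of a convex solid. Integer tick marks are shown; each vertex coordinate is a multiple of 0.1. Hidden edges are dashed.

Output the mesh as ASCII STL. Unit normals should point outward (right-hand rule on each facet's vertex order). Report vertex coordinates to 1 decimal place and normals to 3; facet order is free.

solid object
 facet normal -0.795 0.493 -0.355
  outer loop
   vertex 2.8 3.4 0.3
   vertex 0.6 0.5 1.2
   vertex 2.9 5.0 2.3
  endloop
 endfacet
 facet normal -0.097 -0.995 -0.028
  outer loop
   vertex 4.5 0.1 1.9
   vertex 0.6 0.5 1.2
   vertex 4.9 0.1 0.5
  endloop
 endfacet
 facet normal 0.784 0.208 0.584
  outer loop
   vertex 4.5 0.1 1.9
   vertex 2.9 5.0 2.3
   vertex 1.6 2.6 4.9
  endloop
 endfacet
 facet normal -0.878 0.471 -0.091
  outer loop
   vertex 1.8 3.2 3.6
   vertex 2.9 5.0 2.3
   vertex 0.6 0.5 1.2
  endloop
 endfacet
 facet normal -0.924 0.381 0.034
  outer loop
   vertex 1.8 3.2 3.6
   vertex 0.6 0.5 1.2
   vertex 1.6 2.6 4.9
  endloop
 endfacet
 facet normal -0.791 0.593 0.152
  outer loop
   vertex 1.8 3.2 3.6
   vertex 1.6 2.6 4.9
   vertex 2.9 5.0 2.3
  endloop
 endfacet
 facet normal 0.937 0.226 0.268
  outer loop
   vertex 4.6 1.7 0.2
   vertex 4.5 0.1 1.9
   vertex 4.9 0.1 0.5
  endloop
 endfacet
 facet normal 0.911 0.272 0.310
  outer loop
   vertex 4.6 1.7 0.2
   vertex 2.9 5.0 2.3
   vertex 4.5 0.1 1.9
  endloop
 endfacet
 facet normal -0.347 -0.772 0.532
  outer loop
   vertex 2.0 1.8 4.0
   vertex 1.6 2.6 4.9
   vertex 0.6 0.5 1.2
  endloop
 endfacet
 facet normal -0.175 -0.857 0.485
  outer loop
   vertex 2.0 1.8 4.0
   vertex 0.6 0.5 1.2
   vertex 4.5 0.1 1.9
  endloop
 endfacet
 facet normal 0.077 -0.728 0.681
  outer loop
   vertex 2.0 1.8 4.0
   vertex 4.5 0.1 1.9
   vertex 1.6 2.6 4.9
  endloop
 endfacet
 facet normal 0.482 0.672 -0.562
  outer loop
   vertex 4.1 2.3 0.1
   vertex 2.8 3.4 0.3
   vertex 2.9 5.0 2.3
  endloop
 endfacet
 facet normal 0.757 0.581 -0.300
  outer loop
   vertex 4.1 2.3 0.1
   vertex 2.9 5.0 2.3
   vertex 4.6 1.7 0.2
  endloop
 endfacet
 facet normal -0.244 -0.114 -0.963
  outer loop
   vertex 4.1 2.3 0.1
   vertex 0.6 0.5 1.2
   vertex 2.8 3.4 0.3
  endloop
 endfacet
 facet normal -0.178 -0.238 -0.955
  outer loop
   vertex 4.1 2.3 0.1
   vertex 4.9 0.1 0.5
   vertex 0.6 0.5 1.2
  endloop
 endfacet
 facet normal -0.032 -0.190 -0.981
  outer loop
   vertex 4.1 2.3 0.1
   vertex 4.6 1.7 0.2
   vertex 4.9 0.1 0.5
  endloop
 endfacet
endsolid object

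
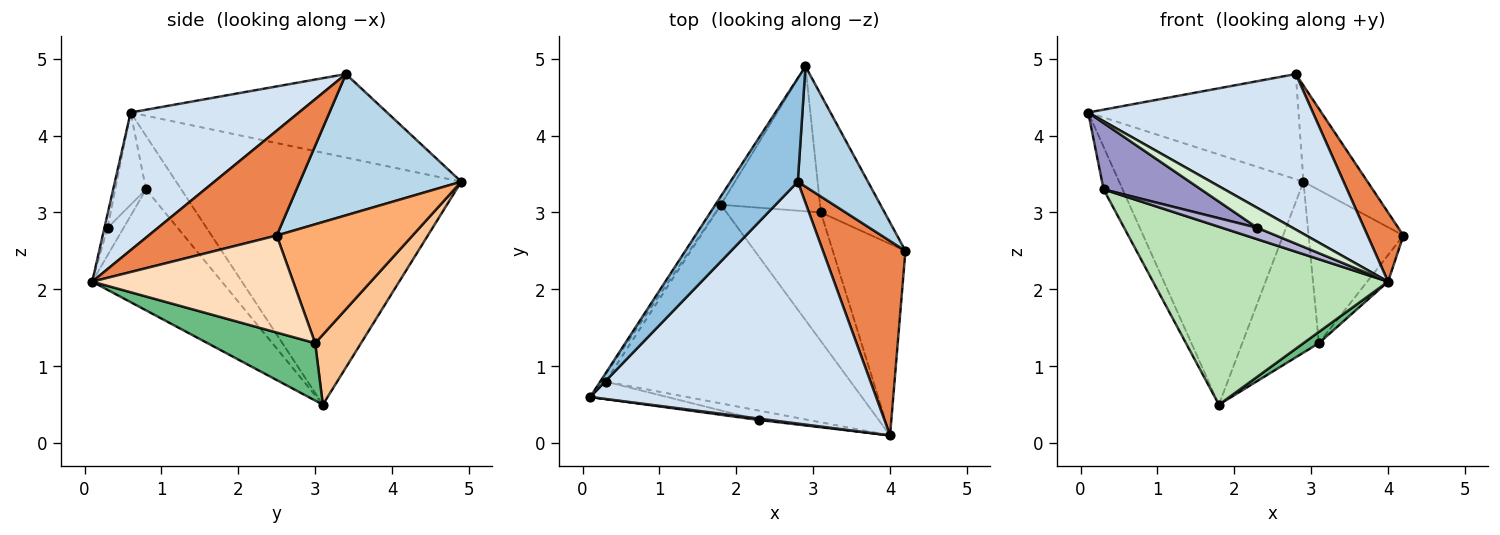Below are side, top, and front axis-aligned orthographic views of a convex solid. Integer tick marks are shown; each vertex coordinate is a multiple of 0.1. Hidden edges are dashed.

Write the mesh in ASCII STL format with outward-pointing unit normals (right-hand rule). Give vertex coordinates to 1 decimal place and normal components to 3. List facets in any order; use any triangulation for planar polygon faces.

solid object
 facet normal -0.840 0.543 -0.018
  outer loop
   vertex 1.8 3.1 0.5
   vertex 0.1 0.6 4.3
   vertex 2.9 4.9 3.4
  endloop
 endfacet
 facet normal -0.656 0.538 0.530
  outer loop
   vertex 2.8 3.4 4.8
   vertex 2.9 4.9 3.4
   vertex 0.1 0.6 4.3
  endloop
 endfacet
 facet normal 0.844 0.335 0.419
  outer loop
   vertex 2.8 3.4 4.8
   vertex 4.2 2.5 2.7
   vertex 2.9 4.9 3.4
  endloop
 endfacet
 facet normal 0.375 -0.501 0.780
  outer loop
   vertex 2.8 3.4 4.8
   vertex 0.1 0.6 4.3
   vertex 4.0 0.1 2.1
  endloop
 endfacet
 facet normal 0.768 -0.215 0.604
  outer loop
   vertex 2.8 3.4 4.8
   vertex 4.0 0.1 2.1
   vertex 4.2 2.5 2.7
  endloop
 endfacet
 facet normal 0.751 0.524 -0.403
  outer loop
   vertex 3.1 3.0 1.3
   vertex 2.9 4.9 3.4
   vertex 4.2 2.5 2.7
  endloop
 endfacet
 facet normal 0.415 0.694 -0.588
  outer loop
   vertex 3.1 3.0 1.3
   vertex 1.8 3.1 0.5
   vertex 2.9 4.9 3.4
  endloop
 endfacet
 facet normal 0.798 0.083 -0.597
  outer loop
   vertex 3.1 3.0 1.3
   vertex 4.2 2.5 2.7
   vertex 4.0 0.1 2.1
  endloop
 endfacet
 facet normal 0.519 -0.074 -0.852
  outer loop
   vertex 3.1 3.0 1.3
   vertex 4.0 0.1 2.1
   vertex 1.8 3.1 0.5
  endloop
 endfacet
 facet normal -0.877 0.474 -0.081
  outer loop
   vertex 0.3 0.8 3.3
   vertex 0.1 0.6 4.3
   vertex 1.8 3.1 0.5
  endloop
 endfacet
 facet normal -0.345 -0.626 -0.699
  outer loop
   vertex 0.3 0.8 3.3
   vertex 1.8 3.1 0.5
   vertex 4.0 0.1 2.1
  endloop
 endfacet
 facet normal -0.089 -0.994 0.069
  outer loop
   vertex 2.3 0.3 2.8
   vertex 4.0 0.1 2.1
   vertex 0.1 0.6 4.3
  endloop
 endfacet
 facet normal -0.292 -0.925 -0.243
  outer loop
   vertex 2.3 0.3 2.8
   vertex 0.1 0.6 4.3
   vertex 0.3 0.8 3.3
  endloop
 endfacet
 facet normal -0.332 -0.730 -0.597
  outer loop
   vertex 2.3 0.3 2.8
   vertex 0.3 0.8 3.3
   vertex 4.0 0.1 2.1
  endloop
 endfacet
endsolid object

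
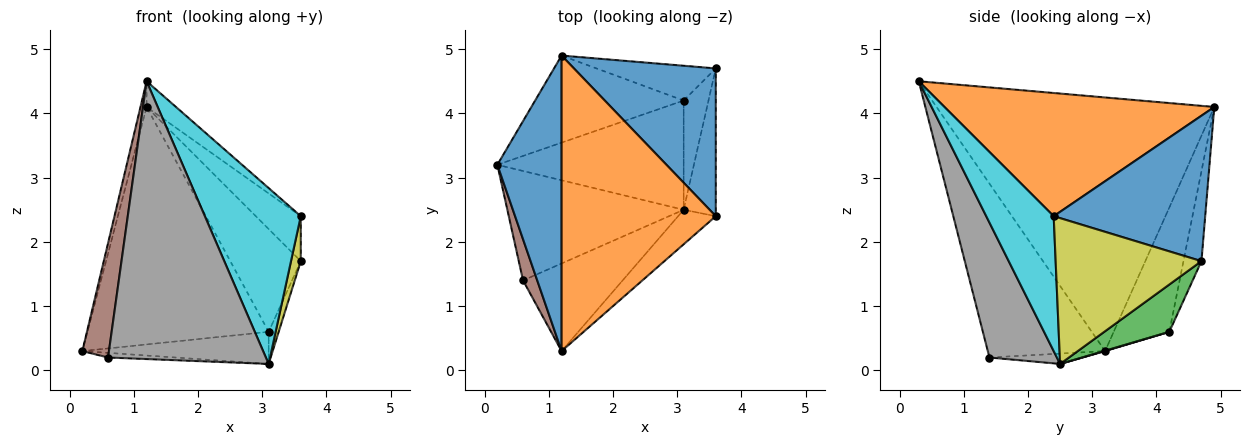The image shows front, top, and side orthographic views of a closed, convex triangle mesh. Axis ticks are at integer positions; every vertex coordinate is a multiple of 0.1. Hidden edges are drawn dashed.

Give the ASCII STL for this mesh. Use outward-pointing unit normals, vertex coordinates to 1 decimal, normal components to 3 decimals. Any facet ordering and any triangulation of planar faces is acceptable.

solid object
 facet normal -0.969 0.021 0.245
  outer loop
   vertex 1.2 4.9 4.1
   vertex 0.2 3.2 0.3
   vertex 1.2 0.3 4.5
  endloop
 endfacet
 facet normal 0.002 0.282 -0.959
  outer loop
   vertex 3.1 4.2 0.6
   vertex 3.1 2.5 0.1
   vertex 0.2 3.2 0.3
  endloop
 endfacet
 facet normal 0.877 0.135 -0.460
  outer loop
   vertex 3.1 4.2 0.6
   vertex 3.6 4.7 1.7
   vertex 3.1 2.5 0.1
  endloop
 endfacet
 facet normal -0.277 0.902 -0.331
  outer loop
   vertex 3.1 4.2 0.6
   vertex 0.2 3.2 0.3
   vertex 1.2 4.9 4.1
  endloop
 endfacet
 facet normal -0.235 0.921 -0.312
  outer loop
   vertex 3.1 4.2 0.6
   vertex 1.2 4.9 4.1
   vertex 3.6 4.7 1.7
  endloop
 endfacet
 facet normal -0.972 -0.220 0.079
  outer loop
   vertex 0.6 1.4 0.2
   vertex 1.2 0.3 4.5
   vertex 0.2 3.2 0.3
  endloop
 endfacet
 facet normal -0.059 0.042 -0.997
  outer loop
   vertex 0.6 1.4 0.2
   vertex 0.2 3.2 0.3
   vertex 3.1 2.5 0.1
  endloop
 endfacet
 facet normal 0.377 -0.883 -0.279
  outer loop
   vertex 0.6 1.4 0.2
   vertex 3.1 2.5 0.1
   vertex 1.2 0.3 4.5
  endloop
 endfacet
 facet normal 0.974 -0.065 -0.215
  outer loop
   vertex 3.6 2.4 2.4
   vertex 3.1 2.5 0.1
   vertex 3.6 4.7 1.7
  endloop
 endfacet
 facet normal 0.568 -0.808 -0.159
  outer loop
   vertex 3.6 2.4 2.4
   vertex 1.2 0.3 4.5
   vertex 3.1 2.5 0.1
  endloop
 endfacet
 facet normal 0.700 0.208 0.683
  outer loop
   vertex 3.6 2.4 2.4
   vertex 3.6 4.7 1.7
   vertex 1.2 4.9 4.1
  endloop
 endfacet
 facet normal 0.623 0.068 0.779
  outer loop
   vertex 3.6 2.4 2.4
   vertex 1.2 4.9 4.1
   vertex 1.2 0.3 4.5
  endloop
 endfacet
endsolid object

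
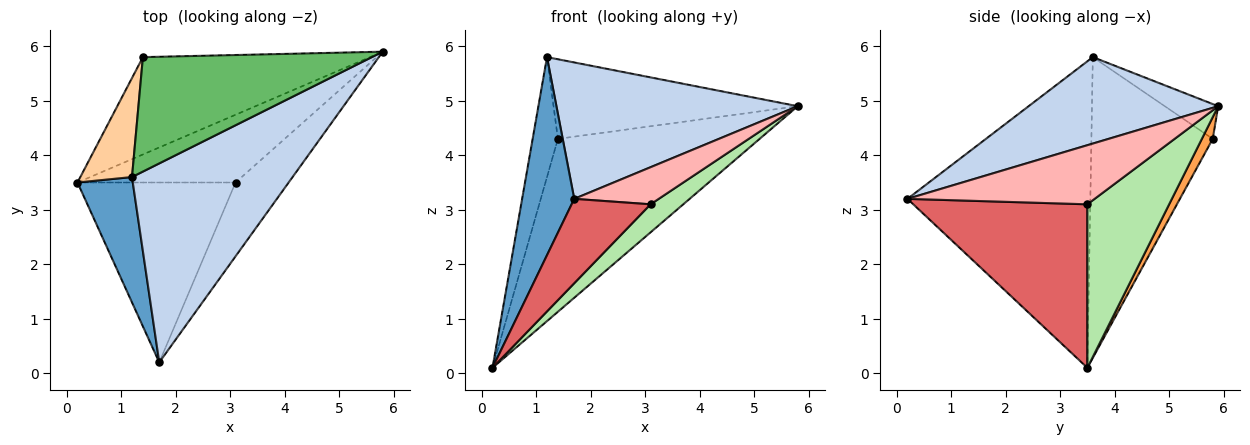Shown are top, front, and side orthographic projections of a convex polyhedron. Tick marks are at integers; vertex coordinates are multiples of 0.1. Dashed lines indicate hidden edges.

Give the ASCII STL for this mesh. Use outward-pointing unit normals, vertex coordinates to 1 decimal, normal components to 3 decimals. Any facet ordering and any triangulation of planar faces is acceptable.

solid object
 facet normal -0.948 -0.270 0.171
  outer loop
   vertex 1.2 3.6 5.8
   vertex 0.2 3.5 0.1
   vertex 1.7 0.2 3.2
  endloop
 endfacet
 facet normal 0.406 -0.517 0.754
  outer loop
   vertex 1.2 3.6 5.8
   vertex 1.7 0.2 3.2
   vertex 5.8 5.9 4.9
  endloop
 endfacet
 facet normal 0.047 0.870 -0.490
  outer loop
   vertex 1.4 5.8 4.3
   vertex 5.8 5.9 4.9
   vertex 0.2 3.5 0.1
  endloop
 endfacet
 facet normal -0.965 0.201 0.166
  outer loop
   vertex 1.4 5.8 4.3
   vertex 0.2 3.5 0.1
   vertex 1.2 3.6 5.8
  endloop
 endfacet
 facet normal -0.124 0.567 0.815
  outer loop
   vertex 1.4 5.8 4.3
   vertex 1.2 3.6 5.8
   vertex 5.8 5.9 4.9
  endloop
 endfacet
 facet normal 0.691 -0.276 -0.668
  outer loop
   vertex 3.1 3.5 3.1
   vertex 0.2 3.5 0.1
   vertex 5.8 5.9 4.9
  endloop
 endfacet
 facet normal 0.684 -0.310 -0.661
  outer loop
   vertex 3.1 3.5 3.1
   vertex 1.7 0.2 3.2
   vertex 0.2 3.5 0.1
  endloop
 endfacet
 facet normal 0.705 -0.318 -0.633
  outer loop
   vertex 3.1 3.5 3.1
   vertex 5.8 5.9 4.9
   vertex 1.7 0.2 3.2
  endloop
 endfacet
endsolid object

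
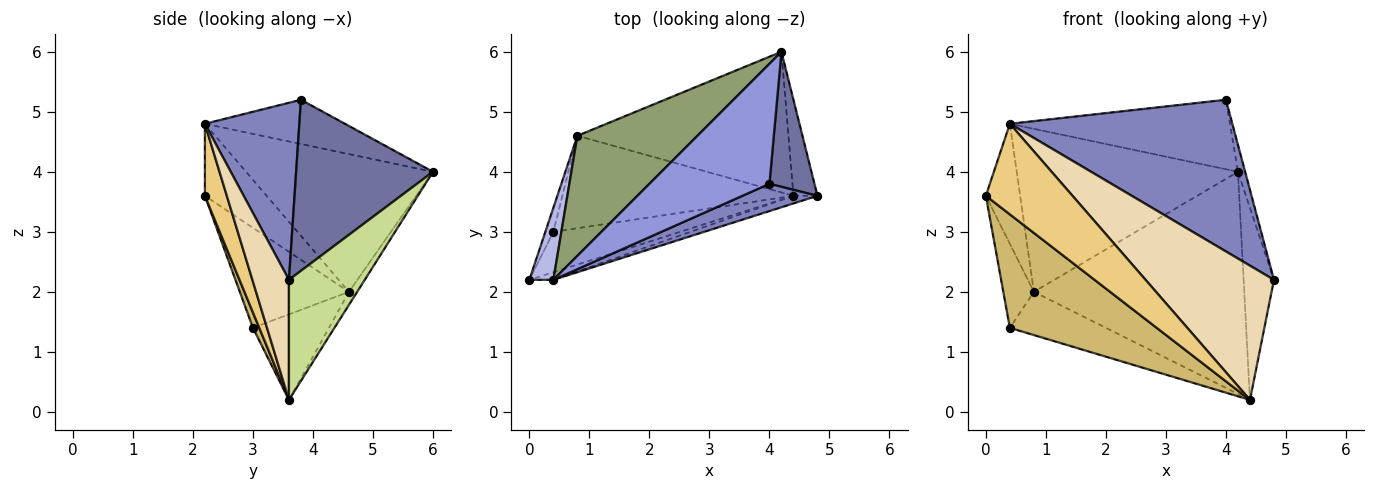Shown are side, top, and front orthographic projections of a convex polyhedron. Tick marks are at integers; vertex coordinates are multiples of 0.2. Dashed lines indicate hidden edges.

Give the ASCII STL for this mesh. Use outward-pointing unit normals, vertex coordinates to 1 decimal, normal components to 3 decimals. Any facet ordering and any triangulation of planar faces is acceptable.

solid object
 facet normal 0.966 0.051 0.254
  outer loop
   vertex 4.0 3.8 5.2
   vertex 4.8 3.6 2.2
   vertex 4.2 6.0 4.0
  endloop
 endfacet
 facet normal 0.385 -0.908 0.163
  outer loop
   vertex 0.4 2.2 4.8
   vertex 4.8 3.6 2.2
   vertex 4.0 3.8 5.2
  endloop
 endfacet
 facet normal -0.304 0.477 0.825
  outer loop
   vertex 0.4 2.2 4.8
   vertex 4.0 3.8 5.2
   vertex 4.2 6.0 4.0
  endloop
 endfacet
 facet normal -0.839 0.466 0.280
  outer loop
   vertex 0.4 2.2 4.8
   vertex 0.8 4.6 2.0
   vertex 0.0 2.2 3.6
  endloop
 endfacet
 facet normal -0.563 0.666 0.490
  outer loop
   vertex 0.4 2.2 4.8
   vertex 4.2 6.0 4.0
   vertex 0.8 4.6 2.0
  endloop
 endfacet
 facet normal -0.960 0.269 -0.077
  outer loop
   vertex 0.4 3.0 1.4
   vertex 0.0 2.2 3.6
   vertex 0.8 4.6 2.0
  endloop
 endfacet
 facet normal 0.913 0.365 -0.183
  outer loop
   vertex 4.4 3.6 0.2
   vertex 4.2 6.0 4.0
   vertex 4.8 3.6 2.2
  endloop
 endfacet
 facet normal -0.033 0.844 -0.535
  outer loop
   vertex 4.4 3.6 0.2
   vertex 0.8 4.6 2.0
   vertex 4.2 6.0 4.0
  endloop
 endfacet
 facet normal -0.318 0.402 -0.859
  outer loop
   vertex 4.4 3.6 0.2
   vertex 0.4 3.0 1.4
   vertex 0.8 4.6 2.0
  endloop
 endfacet
 facet normal 0.041 -0.941 -0.335
  outer loop
   vertex 4.4 3.6 0.2
   vertex 0.0 2.2 3.6
   vertex 0.4 3.0 1.4
  endloop
 endfacet
 facet normal 0.244 -0.966 -0.081
  outer loop
   vertex 4.4 3.6 0.2
   vertex 0.4 2.2 4.8
   vertex 0.0 2.2 3.6
  endloop
 endfacet
 facet normal 0.273 -0.960 -0.055
  outer loop
   vertex 4.4 3.6 0.2
   vertex 4.8 3.6 2.2
   vertex 0.4 2.2 4.8
  endloop
 endfacet
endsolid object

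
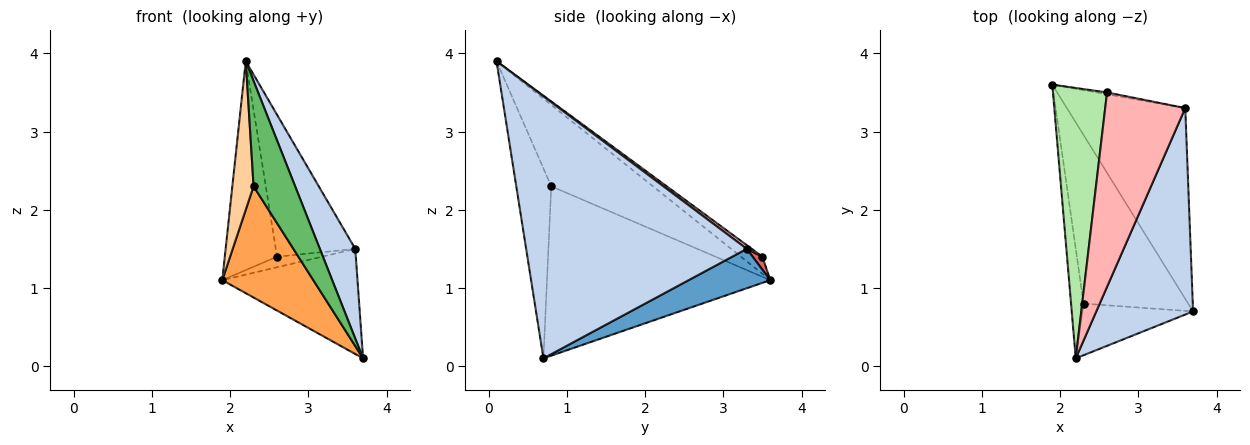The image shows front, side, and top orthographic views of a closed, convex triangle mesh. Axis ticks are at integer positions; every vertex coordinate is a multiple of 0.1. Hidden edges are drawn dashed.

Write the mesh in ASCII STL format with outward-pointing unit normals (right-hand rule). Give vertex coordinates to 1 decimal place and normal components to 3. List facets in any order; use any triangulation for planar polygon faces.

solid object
 facet normal 0.280 0.464 -0.841
  outer loop
   vertex 3.6 3.3 1.5
   vertex 3.7 0.7 0.1
   vertex 1.9 3.6 1.1
  endloop
 endfacet
 facet normal 0.928 -0.149 0.343
  outer loop
   vertex 3.6 3.3 1.5
   vertex 2.2 0.1 3.9
   vertex 3.7 0.7 0.1
  endloop
 endfacet
 facet normal -0.804 -0.328 -0.497
  outer loop
   vertex 2.3 0.8 2.3
   vertex 1.9 3.6 1.1
   vertex 3.7 0.7 0.1
  endloop
 endfacet
 facet normal -0.968 -0.202 -0.149
  outer loop
   vertex 2.3 0.8 2.3
   vertex 2.2 0.1 3.9
   vertex 1.9 3.6 1.1
  endloop
 endfacet
 facet normal -0.603 -0.716 -0.351
  outer loop
   vertex 2.3 0.8 2.3
   vertex 3.7 0.7 0.1
   vertex 2.2 0.1 3.9
  endloop
 endfacet
 facet normal -0.244 0.593 0.767
  outer loop
   vertex 2.6 3.5 1.4
   vertex 1.9 3.6 1.1
   vertex 2.2 0.1 3.9
  endloop
 endfacet
 facet normal 0.209 0.963 -0.168
  outer loop
   vertex 2.6 3.5 1.4
   vertex 3.6 3.3 1.5
   vertex 1.9 3.6 1.1
  endloop
 endfacet
 facet normal 0.037 0.589 0.807
  outer loop
   vertex 2.6 3.5 1.4
   vertex 2.2 0.1 3.9
   vertex 3.6 3.3 1.5
  endloop
 endfacet
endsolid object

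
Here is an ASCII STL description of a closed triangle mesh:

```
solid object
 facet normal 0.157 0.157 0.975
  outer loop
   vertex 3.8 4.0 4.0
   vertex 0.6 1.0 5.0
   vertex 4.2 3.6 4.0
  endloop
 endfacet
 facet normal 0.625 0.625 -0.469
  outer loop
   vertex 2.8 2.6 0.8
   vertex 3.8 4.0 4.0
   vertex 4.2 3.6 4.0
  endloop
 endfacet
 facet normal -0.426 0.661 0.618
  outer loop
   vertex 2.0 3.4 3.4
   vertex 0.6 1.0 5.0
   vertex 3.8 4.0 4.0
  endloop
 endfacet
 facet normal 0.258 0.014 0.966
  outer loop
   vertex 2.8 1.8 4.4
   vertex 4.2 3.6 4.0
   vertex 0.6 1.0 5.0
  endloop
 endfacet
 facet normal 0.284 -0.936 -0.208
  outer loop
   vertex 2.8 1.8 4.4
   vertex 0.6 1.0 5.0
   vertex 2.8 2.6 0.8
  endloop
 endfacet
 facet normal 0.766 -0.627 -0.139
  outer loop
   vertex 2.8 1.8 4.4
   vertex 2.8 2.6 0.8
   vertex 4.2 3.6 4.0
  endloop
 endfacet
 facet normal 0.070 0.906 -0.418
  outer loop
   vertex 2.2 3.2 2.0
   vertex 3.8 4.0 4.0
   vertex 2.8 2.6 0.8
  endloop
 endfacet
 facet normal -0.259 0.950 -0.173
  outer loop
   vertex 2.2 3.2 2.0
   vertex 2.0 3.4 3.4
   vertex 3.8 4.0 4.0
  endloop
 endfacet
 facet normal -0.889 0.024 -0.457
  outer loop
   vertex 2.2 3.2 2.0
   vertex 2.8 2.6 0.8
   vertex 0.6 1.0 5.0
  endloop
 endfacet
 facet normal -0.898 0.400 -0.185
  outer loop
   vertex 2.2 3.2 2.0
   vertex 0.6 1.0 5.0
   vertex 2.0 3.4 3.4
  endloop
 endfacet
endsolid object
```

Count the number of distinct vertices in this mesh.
7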